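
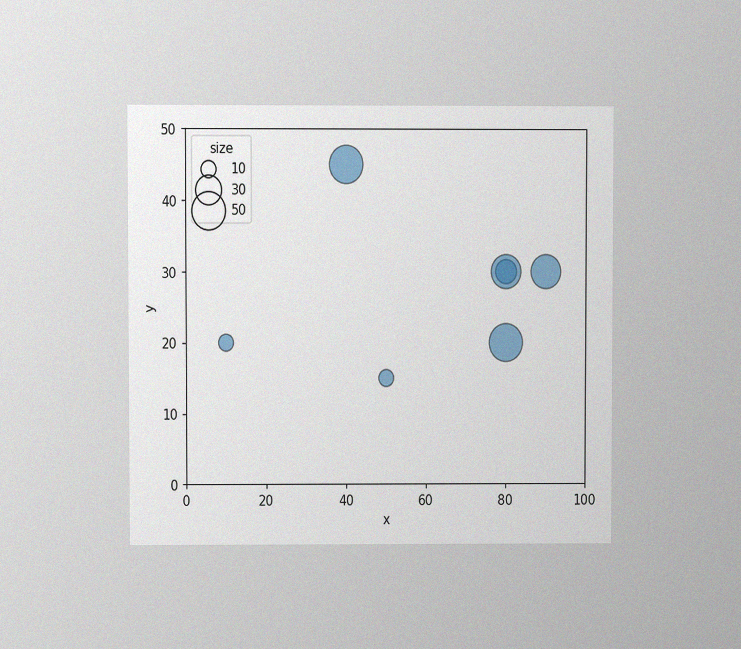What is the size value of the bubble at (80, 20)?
The chart is viewed at a slight angle, with some photo noise. Matching the bubble at (80, 20) against the size legend gives 50.

50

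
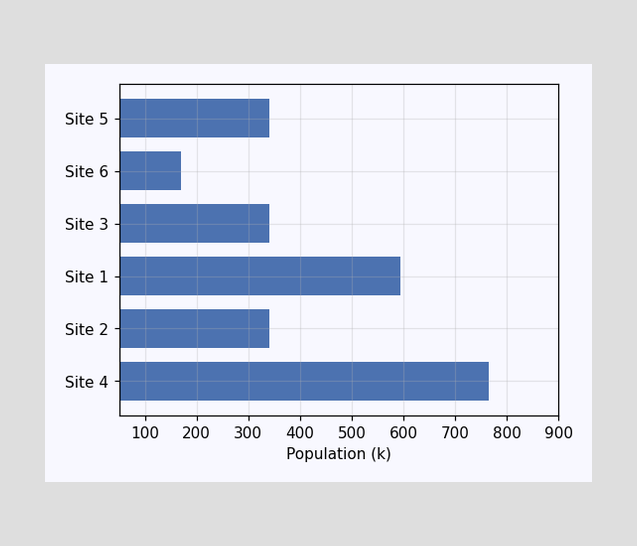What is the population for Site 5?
340k

Reading along the chart's x-axis, the Site 5 bar reaches 340k.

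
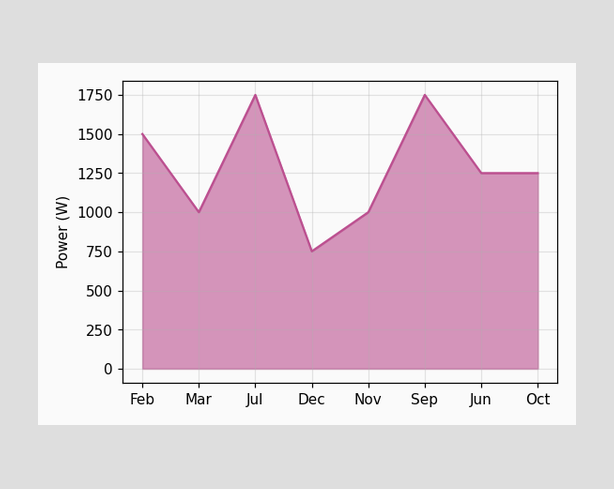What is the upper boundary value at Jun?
At Jun the upper boundary is at 1250W.

1250W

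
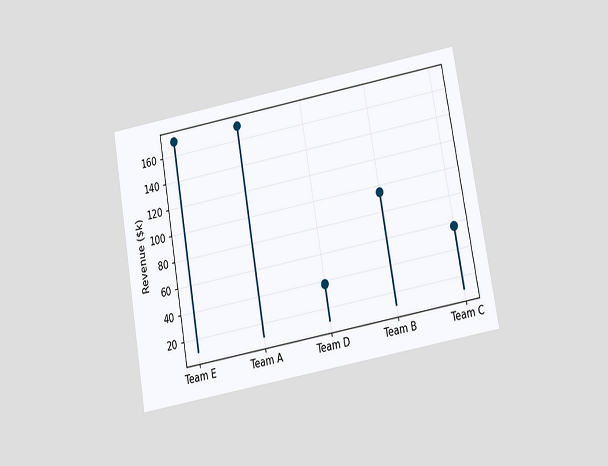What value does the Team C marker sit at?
$57k

The chart is tilted about 10° counter-clockwise and viewed slightly from below. The Team C marker sits at $57k.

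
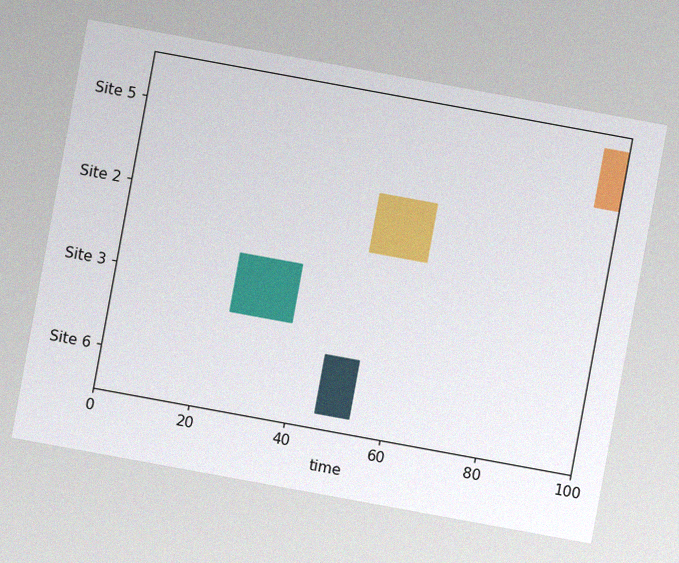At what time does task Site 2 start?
The chart is tilted about 10° clockwise, with some photo noise. The Site 2 bar begins at t=51.

51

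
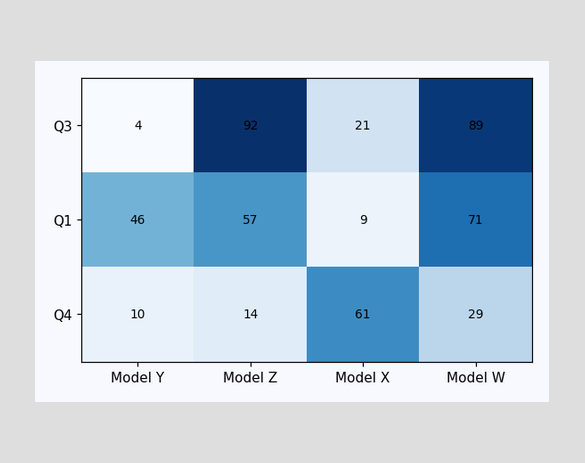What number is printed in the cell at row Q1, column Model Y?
46

The (Q1, Model Y) cell reads 46.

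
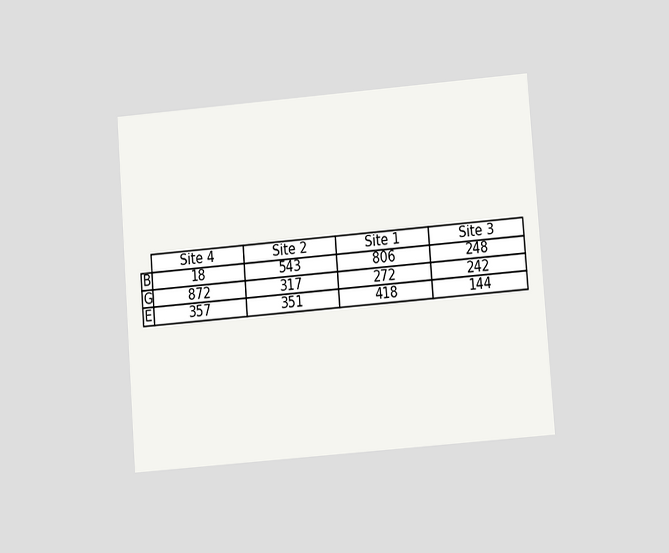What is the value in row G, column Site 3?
The chart is tilted about 4° counter-clockwise and viewed at a slight angle. The (G, Site 3) cell reads 242.

242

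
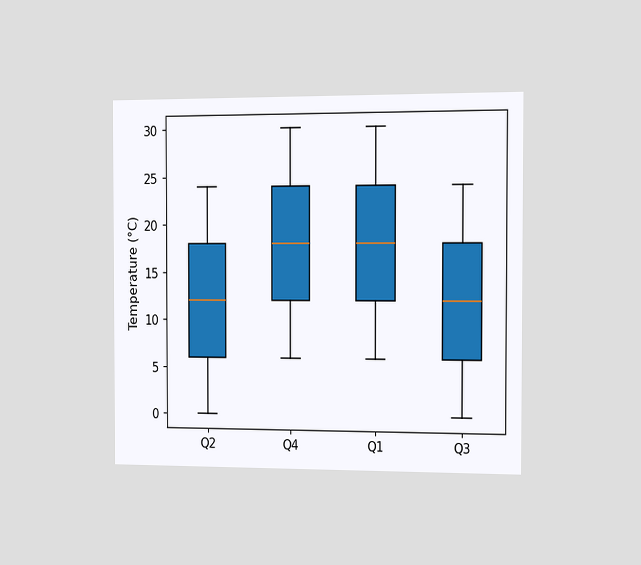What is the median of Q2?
12°C

The chart is viewed slightly from the right. The median line in the Q2 box sits at 12°C.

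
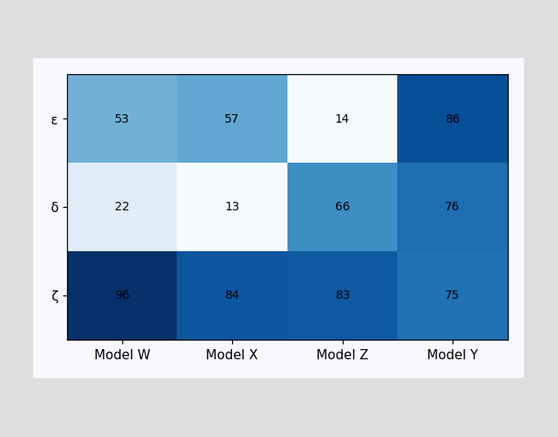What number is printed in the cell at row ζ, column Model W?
The (ζ, Model W) cell reads 96.

96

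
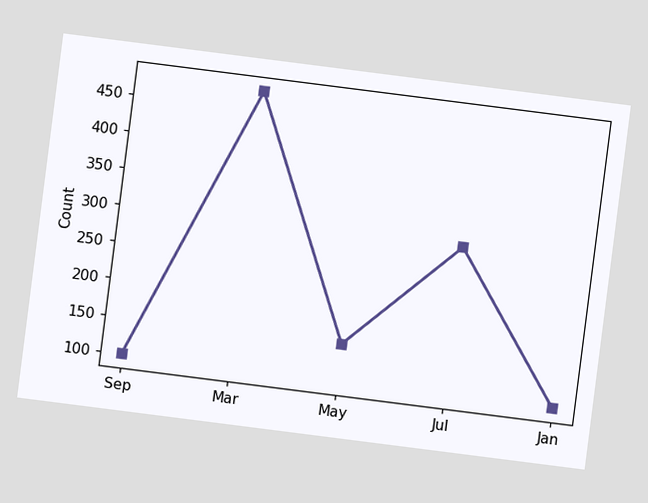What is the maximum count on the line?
475

The chart is tilted about 7° clockwise. The highest point is at Mar, and reading across to the y-axis gives 475.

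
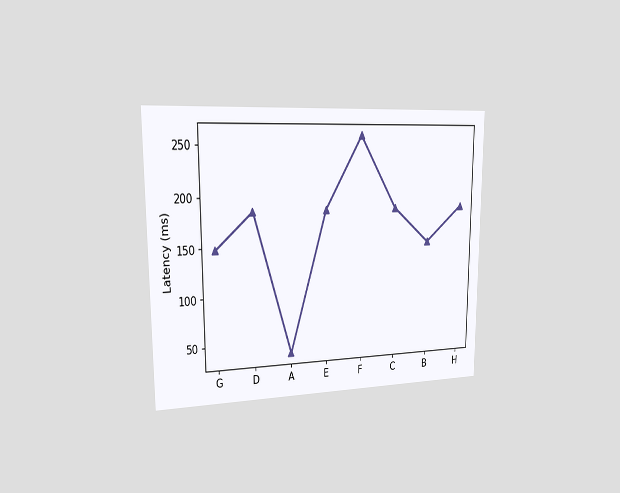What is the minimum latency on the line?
37ms

The chart is viewed slightly from the left. The lowest point is at A, and reading across to the y-axis gives 37ms.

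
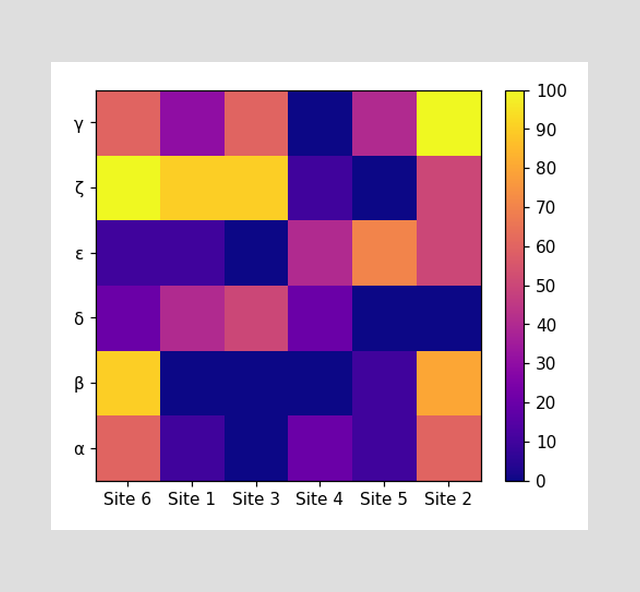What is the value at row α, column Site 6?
60

Matching cell (α, Site 6) against the colorbar gives 60.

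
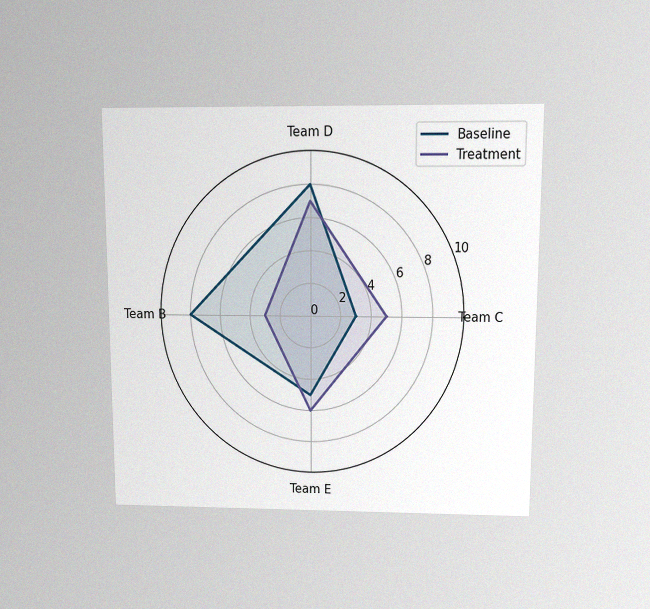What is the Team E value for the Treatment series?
6

The chart is viewed at a slight angle, with some photo noise. On the Team E axis, Treatment reaches 6.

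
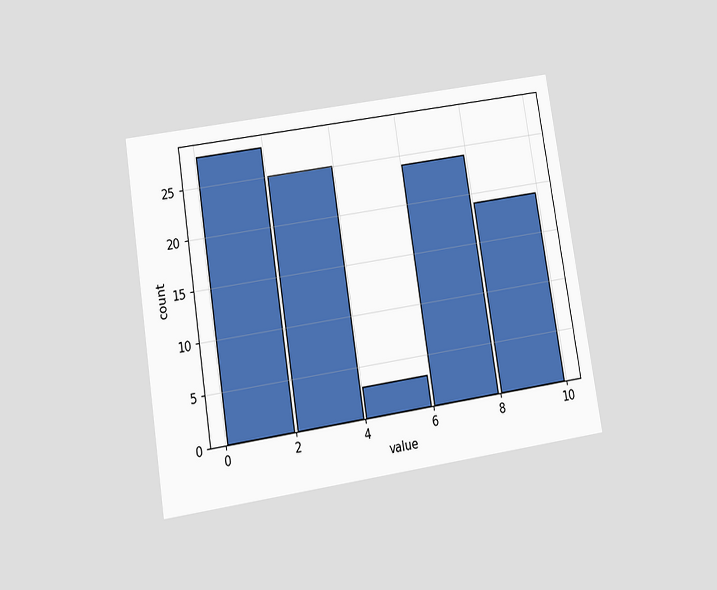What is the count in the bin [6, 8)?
24

The chart is tilted about 9° counter-clockwise and viewed slightly from below. The [6, 8) bin has height 24.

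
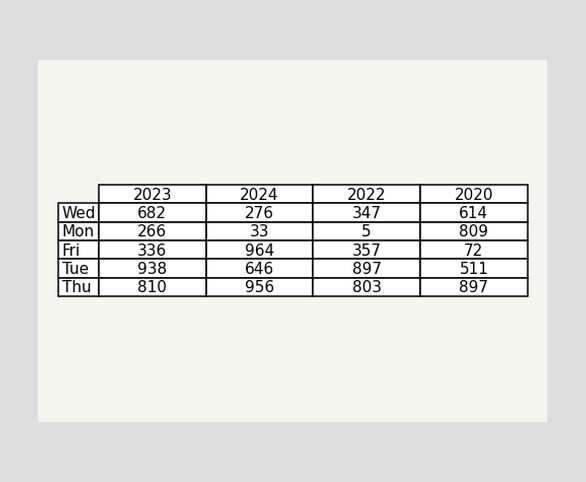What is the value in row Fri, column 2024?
964

The (Fri, 2024) cell reads 964.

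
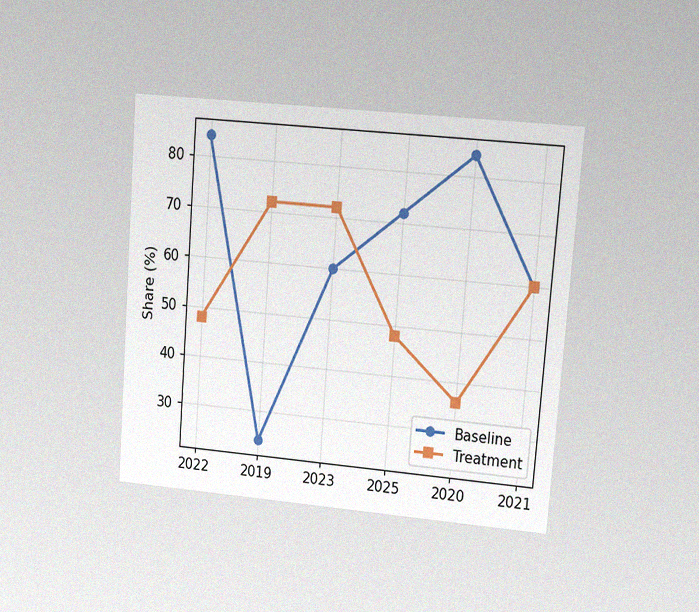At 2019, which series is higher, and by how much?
Treatment, by 48%

The chart is tilted about 4° clockwise and viewed at a slight angle, with some photo noise. At 2019, Treatment sits above the other line by 48%.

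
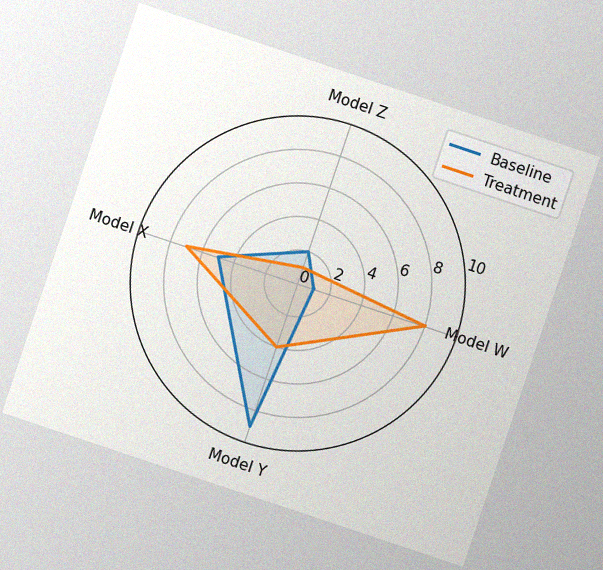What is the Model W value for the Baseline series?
1

The chart is tilted about 19° clockwise, with some photo noise. On the Model W axis, Baseline reaches 1.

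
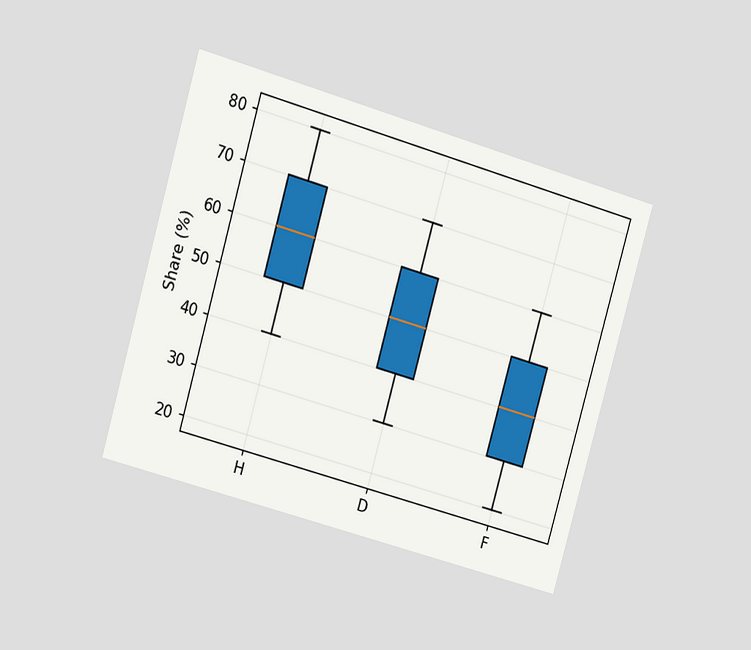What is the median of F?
The chart is tilted about 16° clockwise and viewed at a slight angle. The median line in the F box sits at 40%.

40%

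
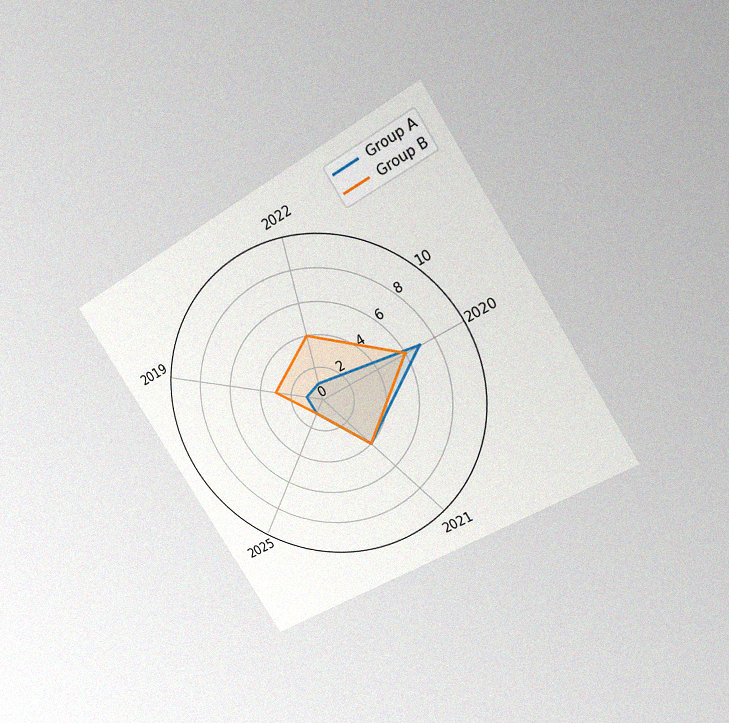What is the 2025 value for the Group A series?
The chart is tilted about 32° counter-clockwise and viewed at a slight angle, with some photo noise. On the 2025 axis, Group A reaches 1.

1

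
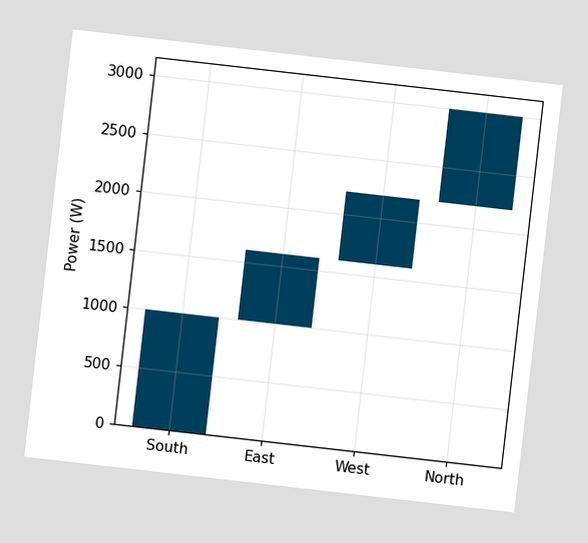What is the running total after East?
The chart is tilted about 6° clockwise. After East the running total reaches 1600W.

1600W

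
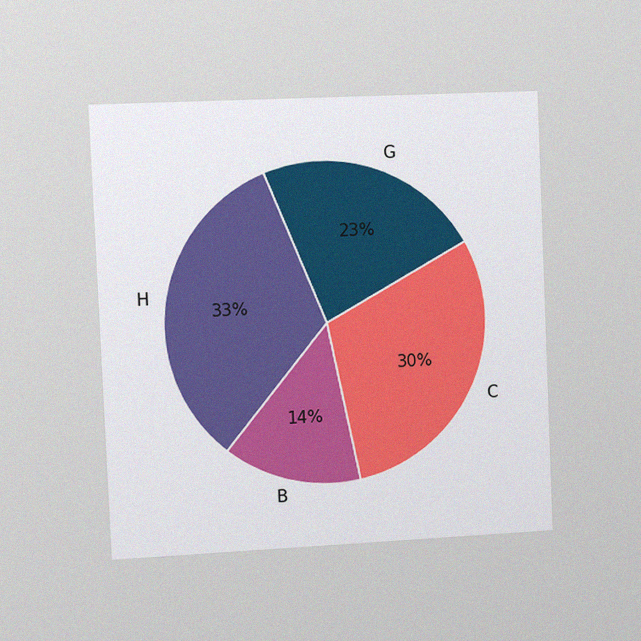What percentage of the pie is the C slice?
30%

The chart is tilted about 2° counter-clockwise and viewed slightly from the left, with some photo noise. The C slice takes up 30% of the pie.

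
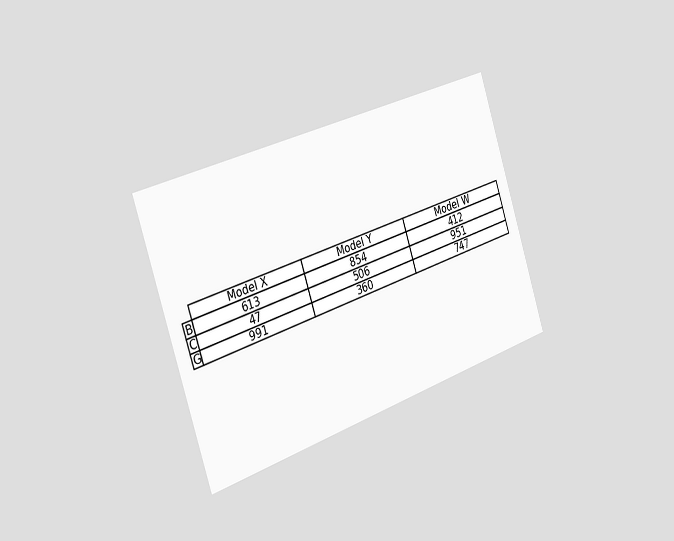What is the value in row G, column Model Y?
The chart is tilted about 18° counter-clockwise and viewed slightly from the left. The (G, Model Y) cell reads 360.

360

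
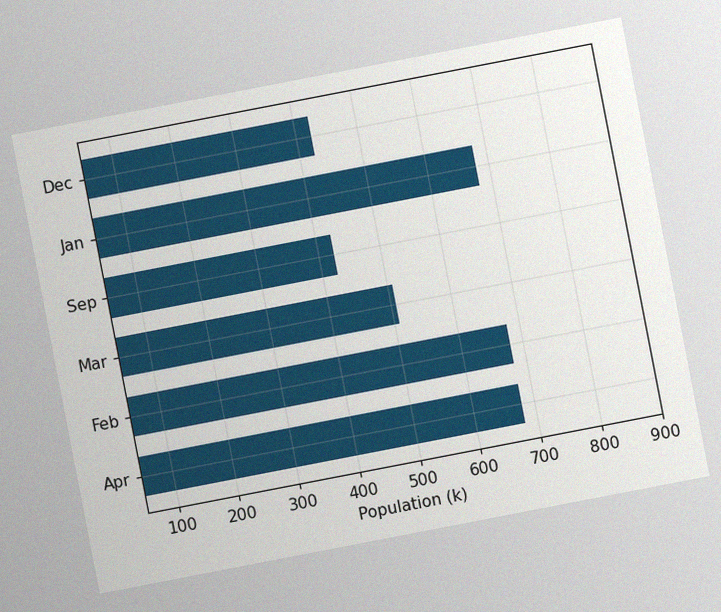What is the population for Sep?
425k

The chart is tilted about 11° counter-clockwise, with some photo noise. Reading along the chart's x-axis, the Sep bar reaches 425k.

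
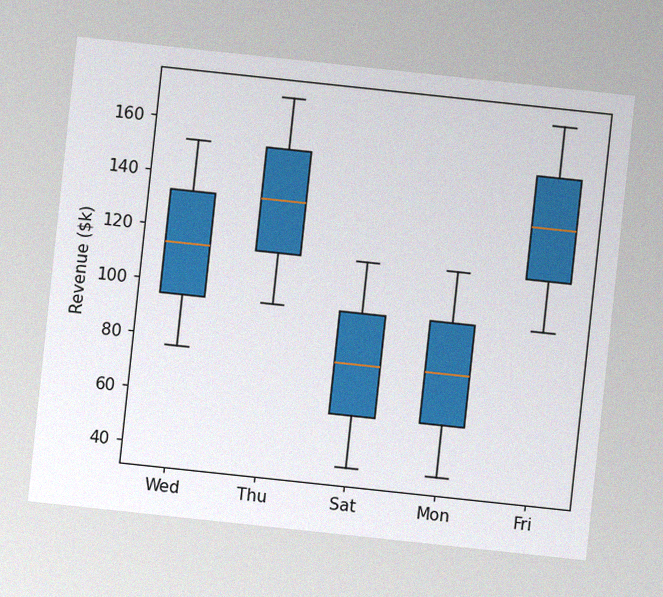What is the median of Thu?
$133k

The chart is tilted about 6° clockwise, with some photo noise. The median line in the Thu box sits at $133k.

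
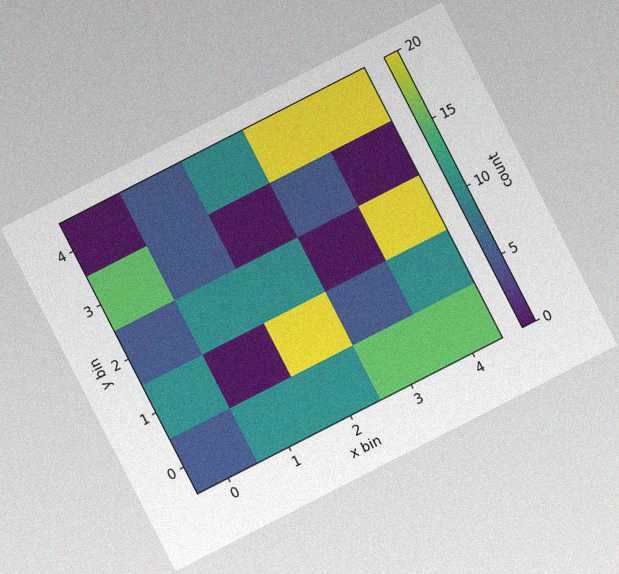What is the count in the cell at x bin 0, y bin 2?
5

The chart is tilted about 27° counter-clockwise, with some photo noise. Matching the cell (0, 2) against the colorbar gives 5.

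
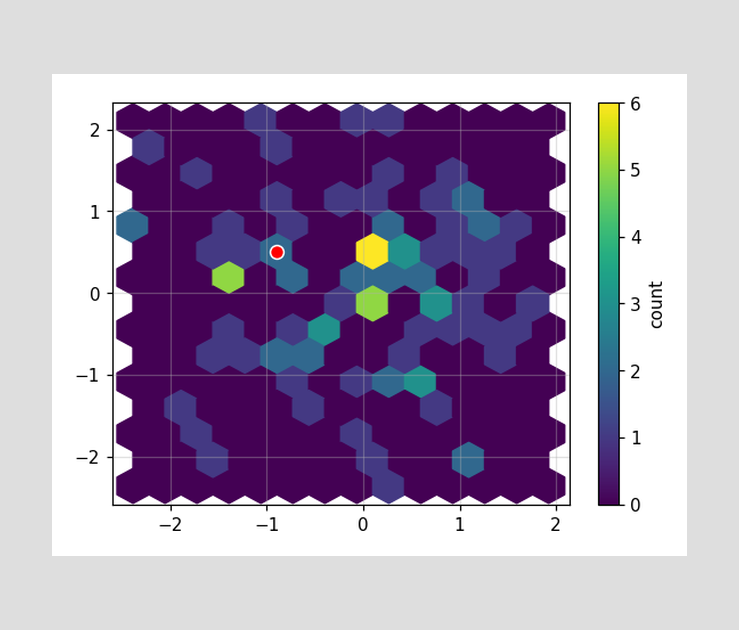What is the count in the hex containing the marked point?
2

The marked hex reads 2 on the colorbar.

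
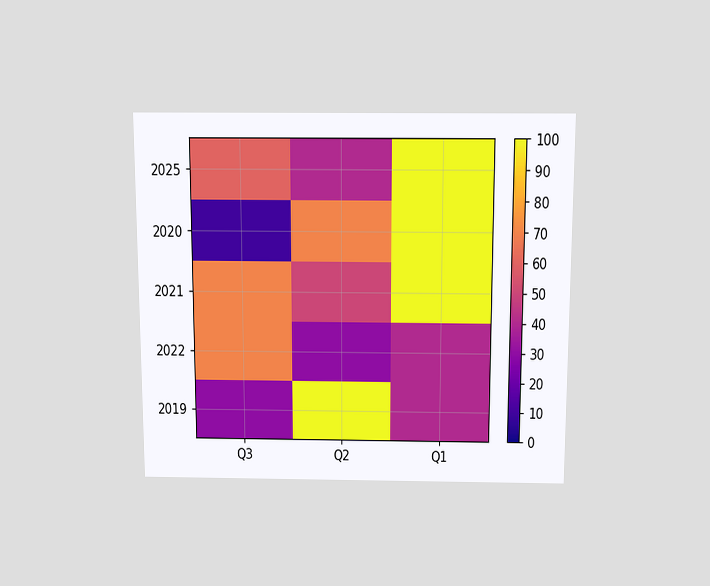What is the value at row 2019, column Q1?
The chart is viewed slightly from above. Matching cell (2019, Q1) against the colorbar gives 40.

40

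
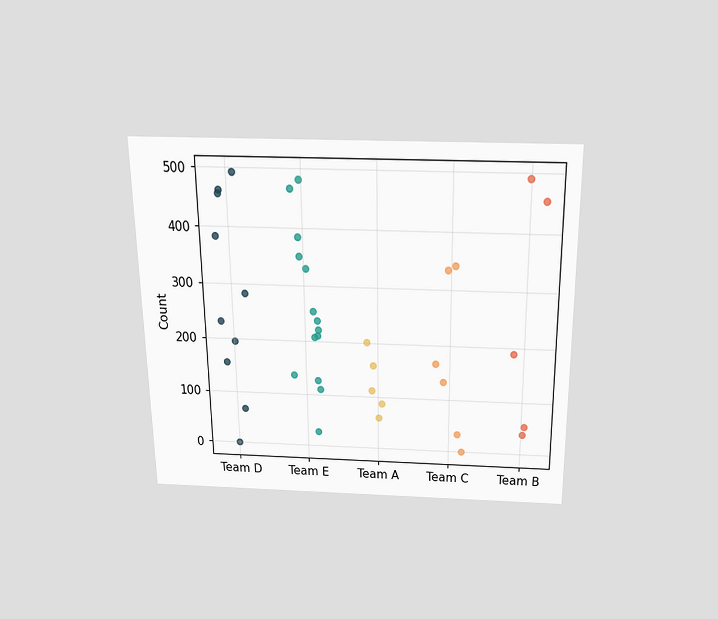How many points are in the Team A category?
The chart is viewed slightly from above. Counting the markers in the Team A column gives 5.

5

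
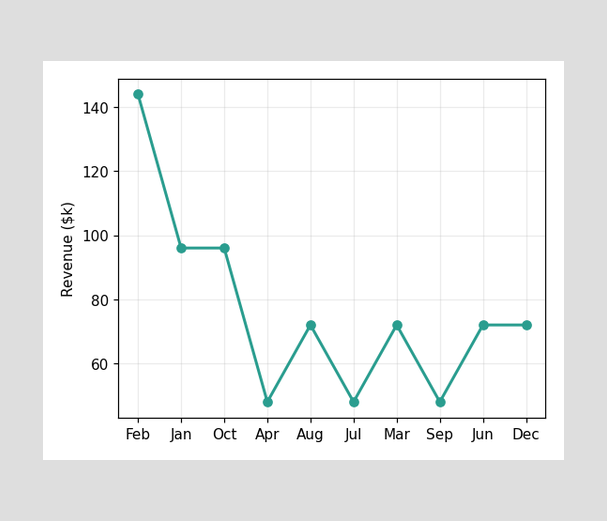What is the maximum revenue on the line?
The highest point is at Feb, and reading across to the y-axis gives $144k.

$144k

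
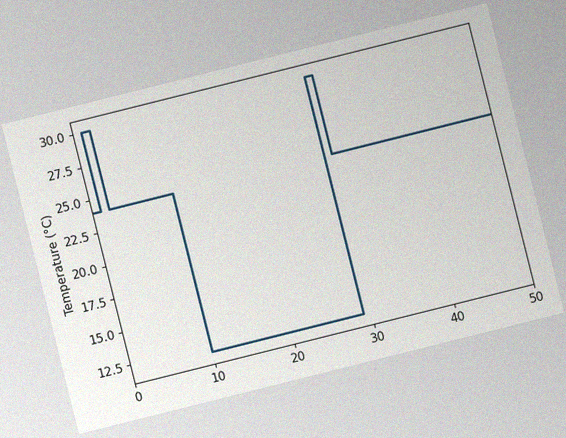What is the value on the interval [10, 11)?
The chart is tilted about 14° counter-clockwise, with some photo noise. On [10, 11) the step sits at 12°C.

12°C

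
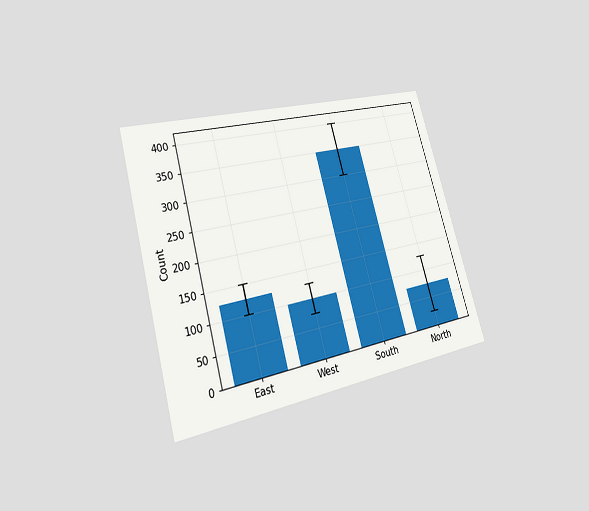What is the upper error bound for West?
The chart is tilted about 16° counter-clockwise and viewed at a slight angle. The West bar's upper whisker reaches 125.

125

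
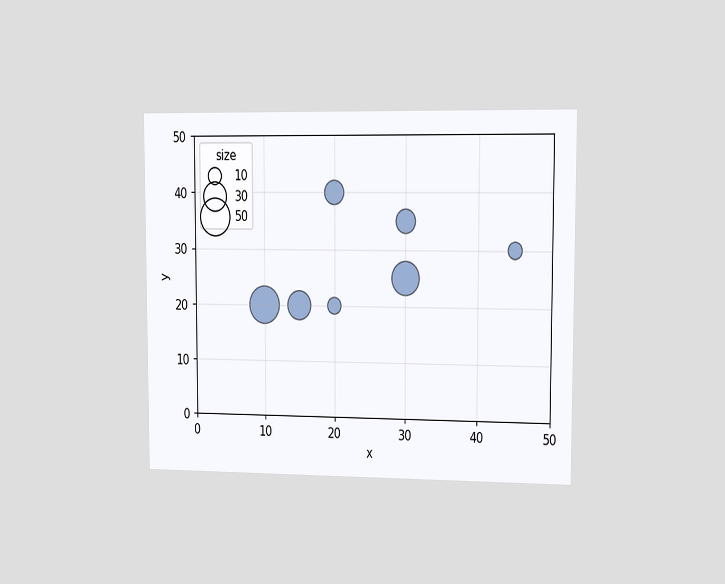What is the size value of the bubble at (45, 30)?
The chart is viewed slightly from the right. Matching the bubble at (45, 30) against the size legend gives 10.

10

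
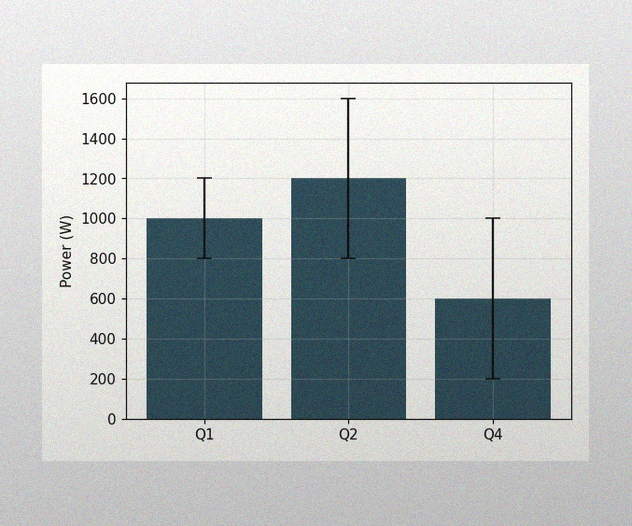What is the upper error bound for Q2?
The image has some photo noise and uneven lighting. The Q2 bar's upper whisker reaches 1600W.

1600W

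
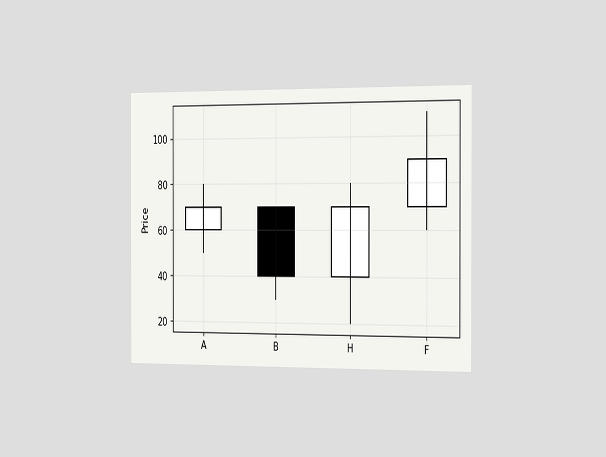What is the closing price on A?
70

The chart is viewed slightly from the right. The A candle closes at 70.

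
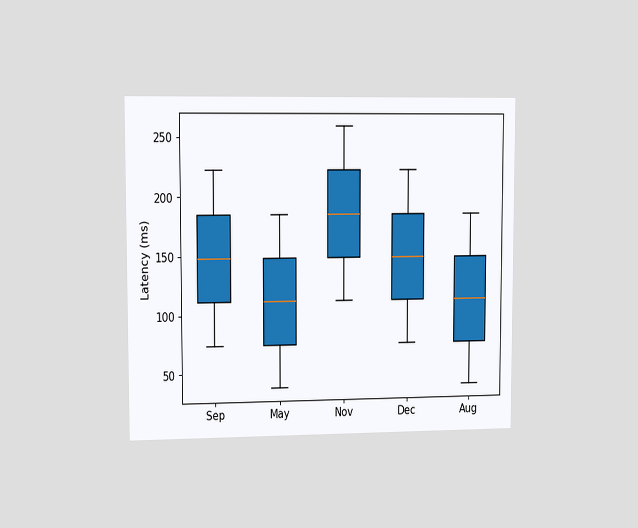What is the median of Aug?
111ms

The chart is viewed slightly from the left. The median line in the Aug box sits at 111ms.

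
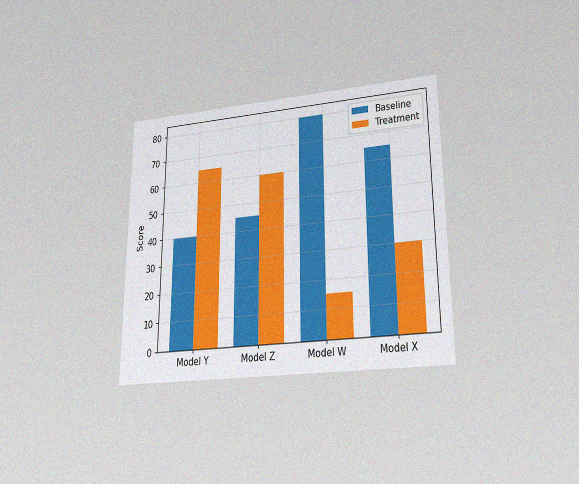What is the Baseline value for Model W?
The chart is viewed at a slight angle, with some photo noise. The Baseline bar at Model W reaches 80 on the y-axis.

80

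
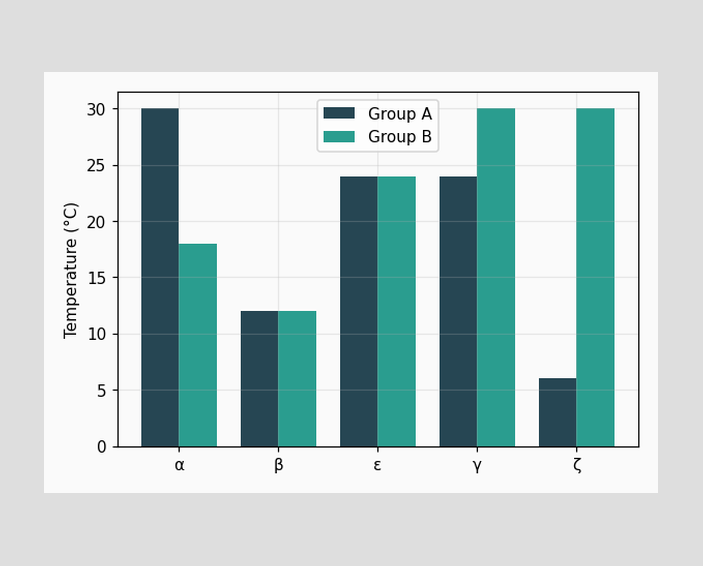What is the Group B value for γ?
30°C

The Group B bar at γ reaches 30°C on the y-axis.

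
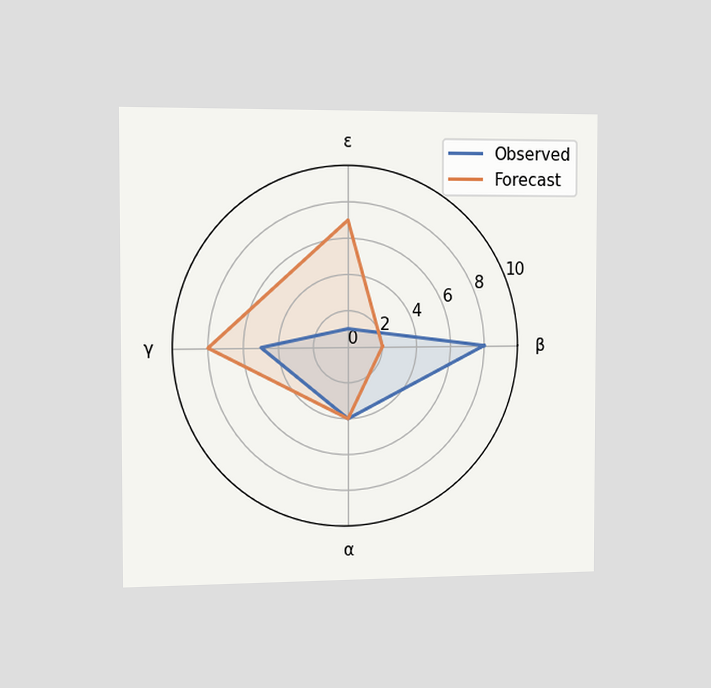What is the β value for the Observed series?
The chart is viewed slightly from the left. On the β axis, Observed reaches 8.

8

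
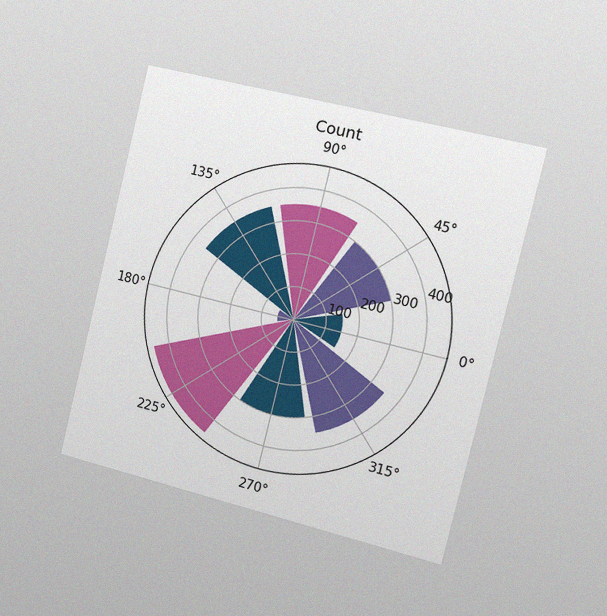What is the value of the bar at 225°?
The chart is tilted about 14° clockwise and viewed slightly from the right, with some photo noise. The bar at 225° reaches 450 on the radial axis.

450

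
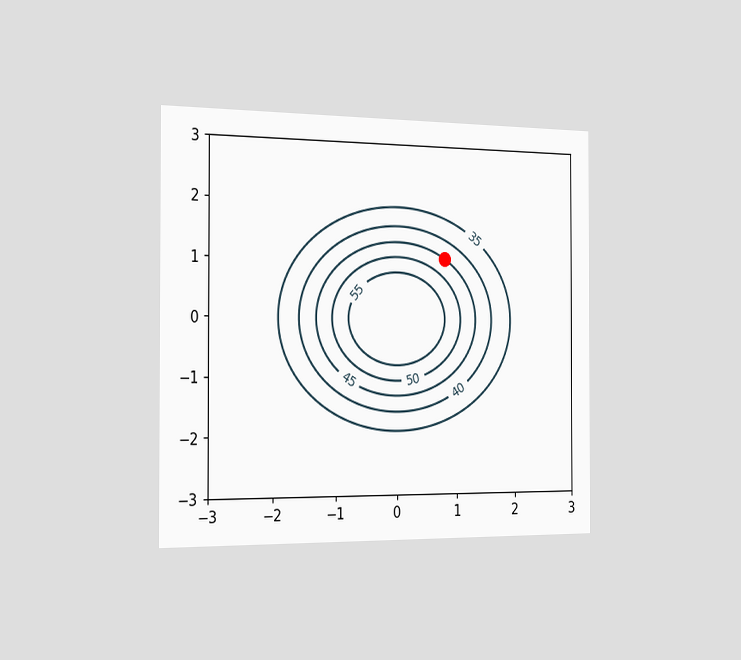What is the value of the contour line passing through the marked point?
The chart is viewed slightly from the left. The marked point sits on the contour labelled 45.

45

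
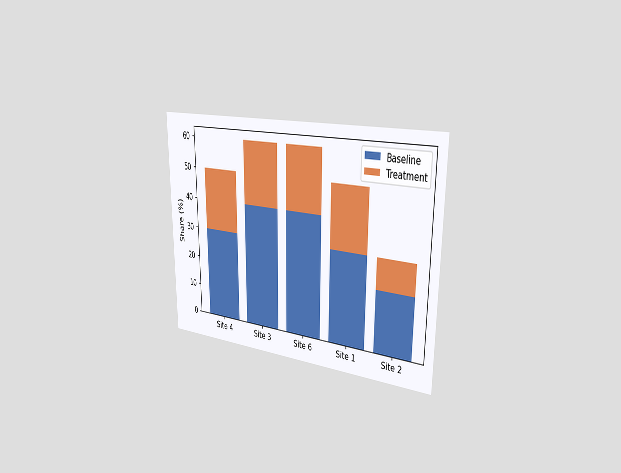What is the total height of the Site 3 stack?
60%

The chart is viewed slightly from the right. The Site 3 stack's top reaches 60% on the y-axis.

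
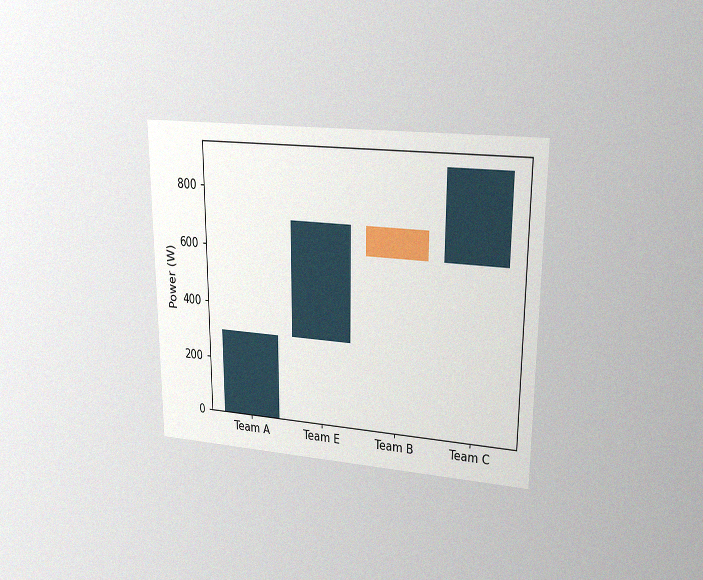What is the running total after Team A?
300W

The chart is viewed at a slight angle, with some photo noise. After Team A the running total reaches 300W.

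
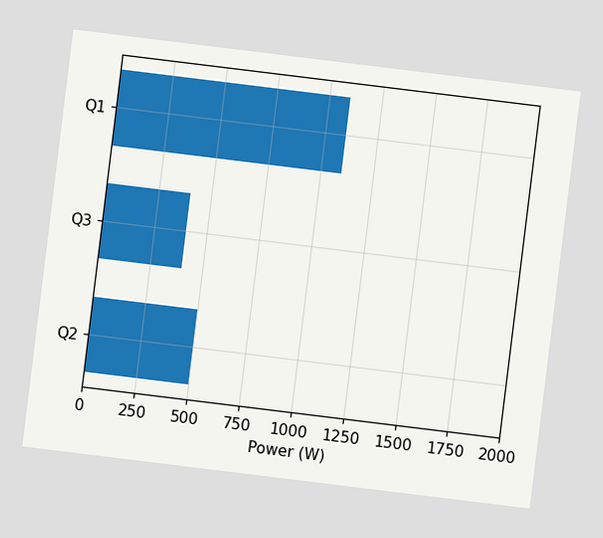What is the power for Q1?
1100W

The chart is tilted about 7° clockwise. Reading along the chart's x-axis, the Q1 bar reaches 1100W.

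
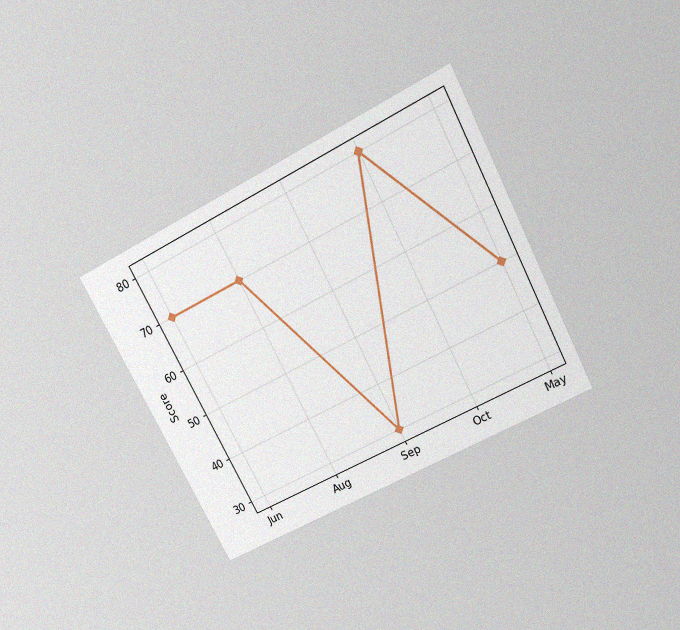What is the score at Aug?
The chart is tilted about 27° counter-clockwise and viewed slightly from above, with some photo noise. At Aug, the line is at 70.

70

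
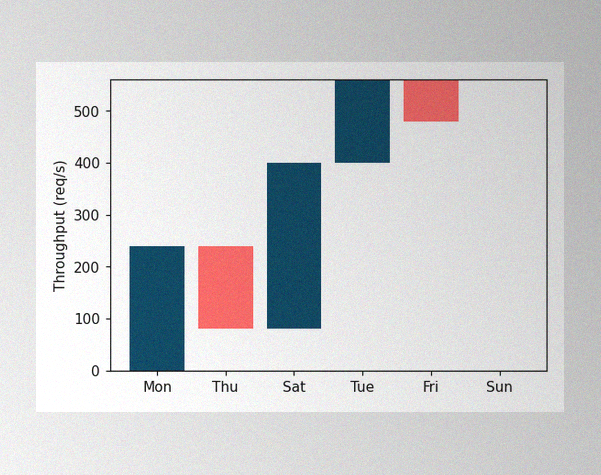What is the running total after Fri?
480req/s

The image has some photo noise and uneven lighting. After Fri the running total reaches 480req/s.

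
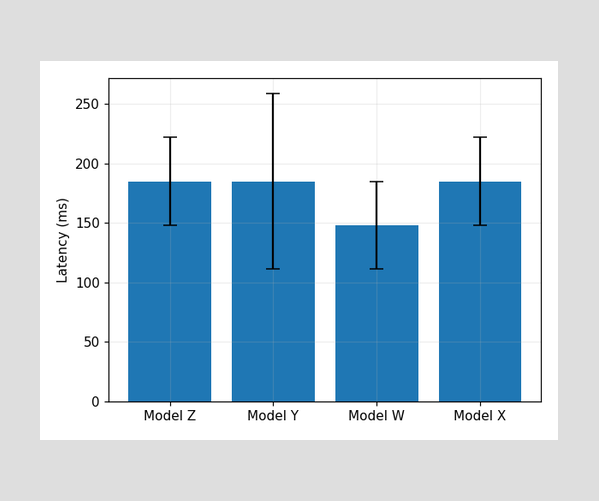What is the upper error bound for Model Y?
259ms

The Model Y bar's upper whisker reaches 259ms.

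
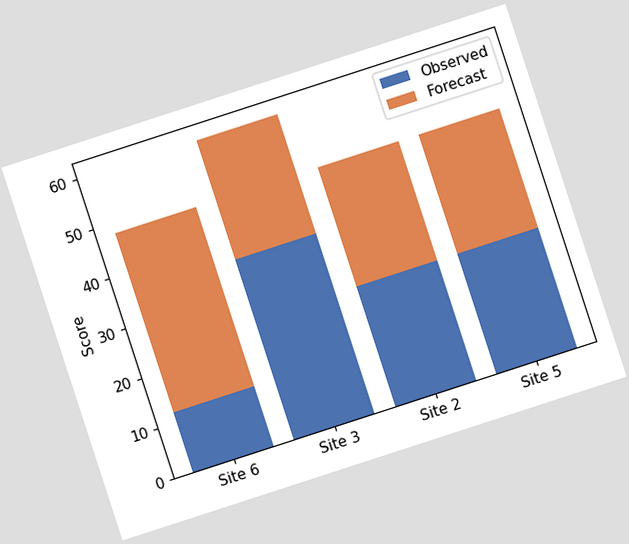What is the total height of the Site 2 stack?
The chart is tilted about 18° counter-clockwise. The Site 2 stack's top reaches 48 on the y-axis.

48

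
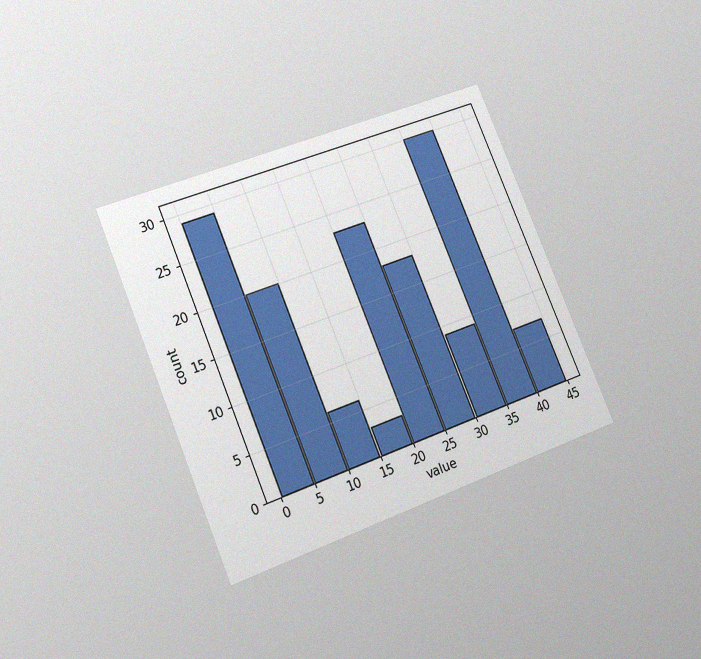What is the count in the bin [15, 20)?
3

The chart is tilted about 23° counter-clockwise and viewed at a slight angle, with some photo noise. The [15, 20) bin has height 3.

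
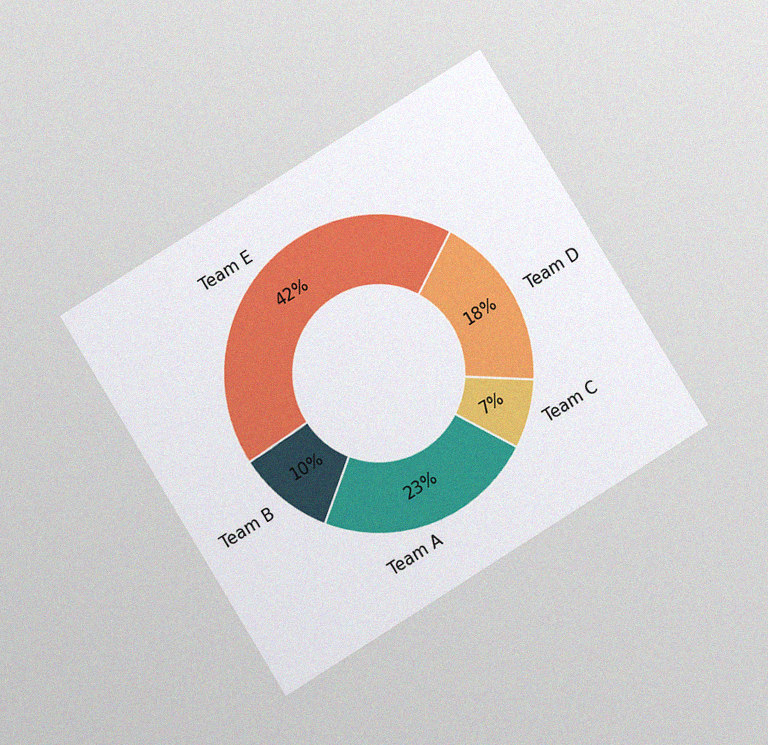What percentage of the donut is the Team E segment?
The chart is tilted about 32° counter-clockwise and viewed at a slight angle, with some photo noise. The Team E segment takes up 42% of the ring.

42%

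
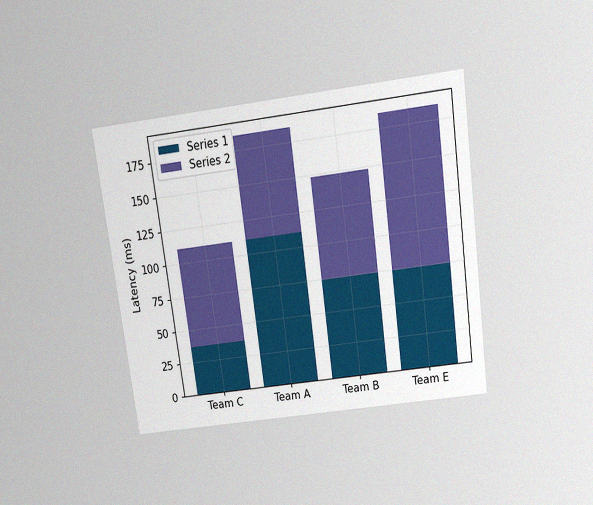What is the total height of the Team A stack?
The chart is tilted about 8° counter-clockwise and viewed slightly from above, with some photo noise. The Team A stack's top reaches 185ms on the y-axis.

185ms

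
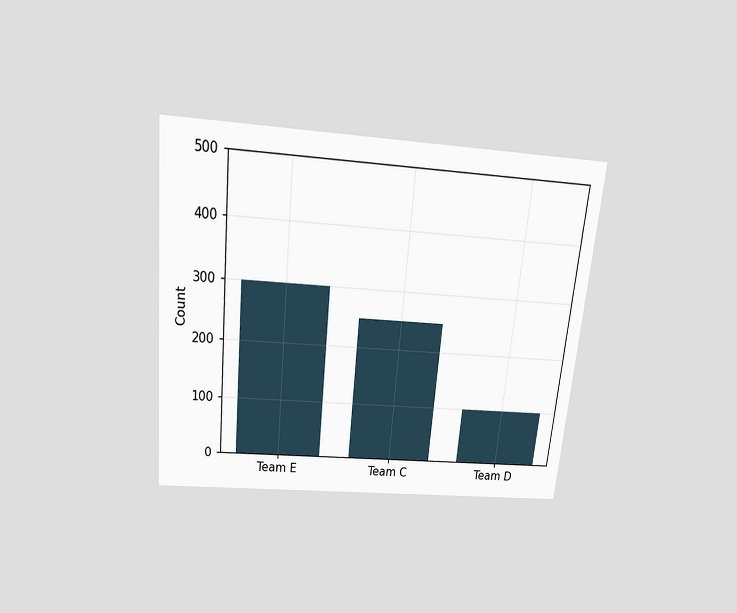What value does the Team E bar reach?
The chart is tilted about 6° clockwise and viewed slightly from above. Reading along the chart's y-axis, the Team E bar reaches 300.

300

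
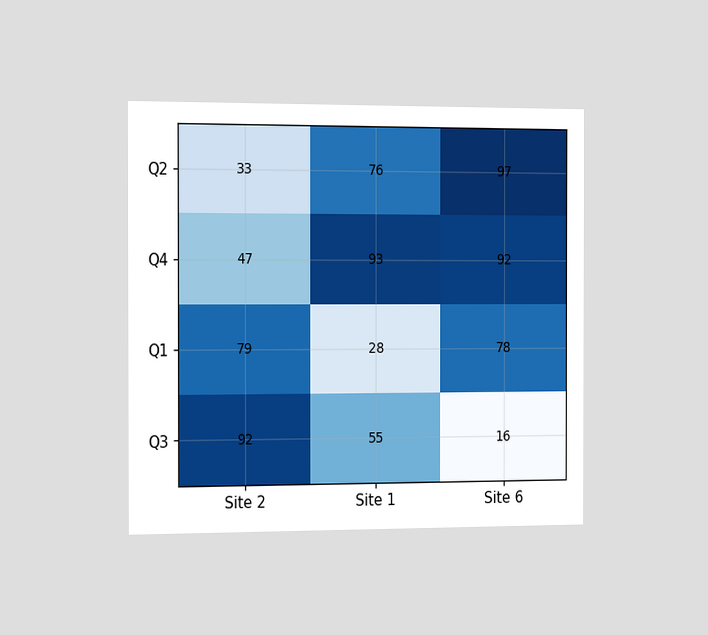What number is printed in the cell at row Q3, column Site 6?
The chart is viewed slightly from the left. The (Q3, Site 6) cell reads 16.

16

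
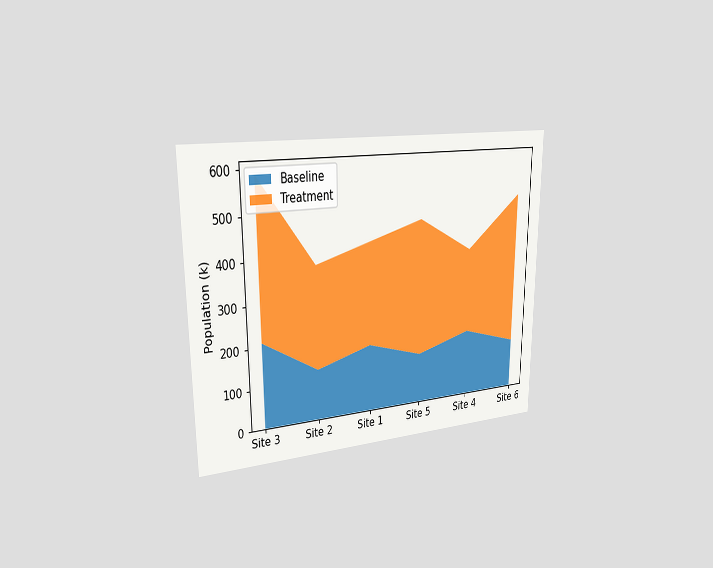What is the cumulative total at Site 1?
The chart is viewed slightly from the left. The stacked total at Site 1 reaches 420k.

420k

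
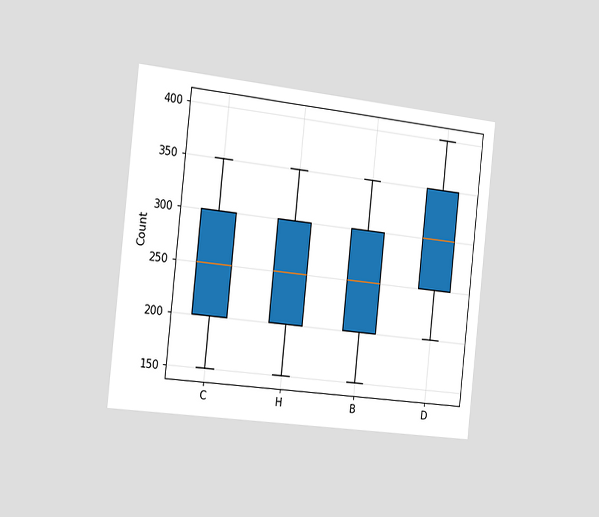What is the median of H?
250

The chart is tilted about 6° clockwise and viewed slightly from the left. The median line in the H box sits at 250.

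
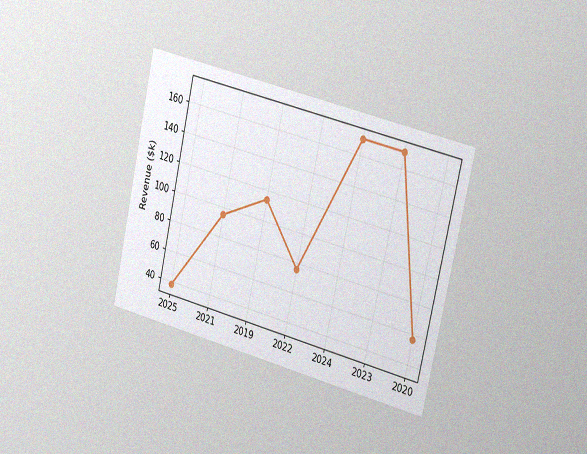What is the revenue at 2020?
The chart is tilted about 13° clockwise and viewed slightly from the right, with some photo noise. At 2020, the line is at $57k.

$57k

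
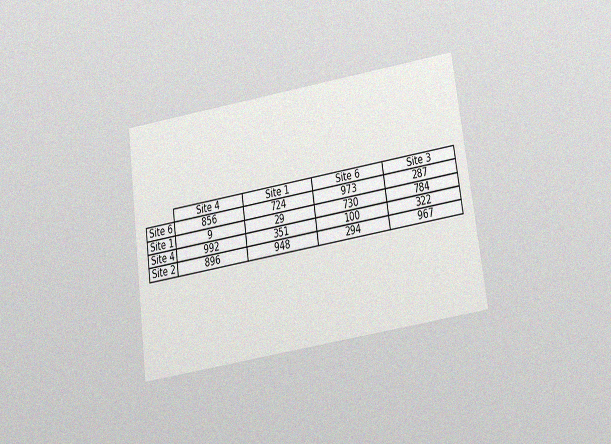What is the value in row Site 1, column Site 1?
29

The chart is tilted about 8° counter-clockwise and viewed slightly from below, with some photo noise. The (Site 1, Site 1) cell reads 29.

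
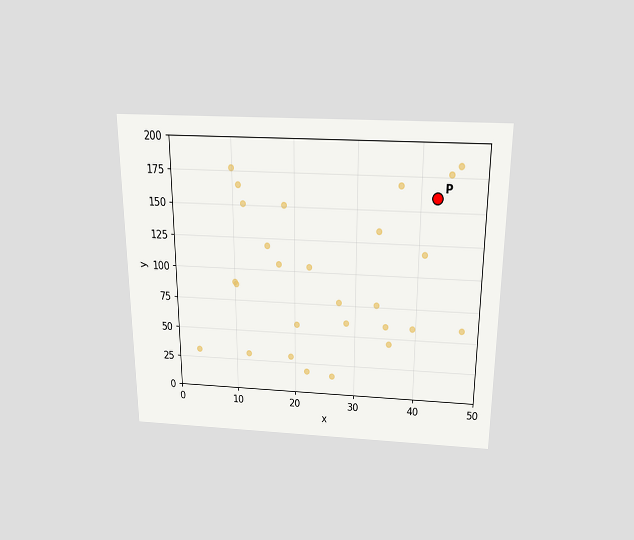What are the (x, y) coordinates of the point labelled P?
The chart is viewed slightly from above. Following the gridlines from P to each axis, P sits at (42.5, 160).

(42.5, 160)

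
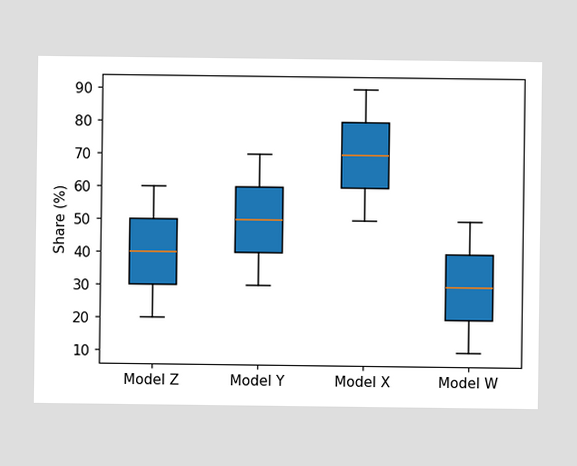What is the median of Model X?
70%

The median line in the Model X box sits at 70%.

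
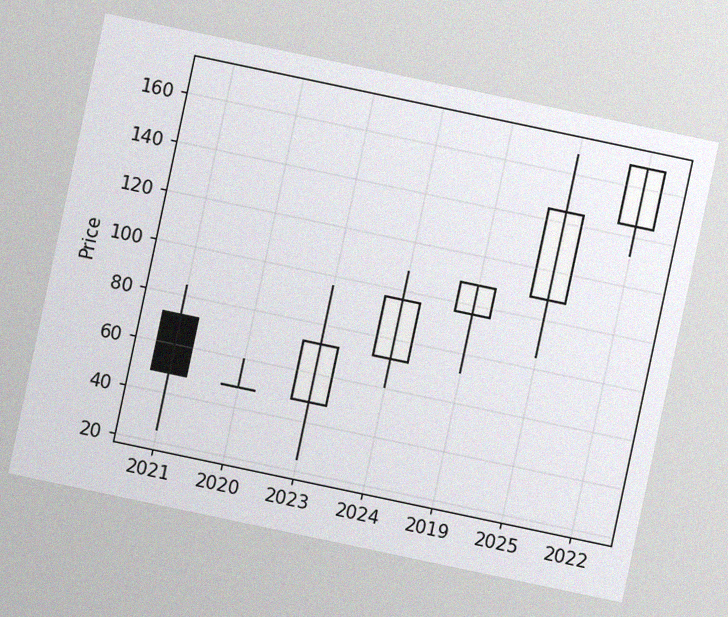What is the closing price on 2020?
48

The chart is tilted about 12° clockwise, with some photo noise. The 2020 candle closes at 48.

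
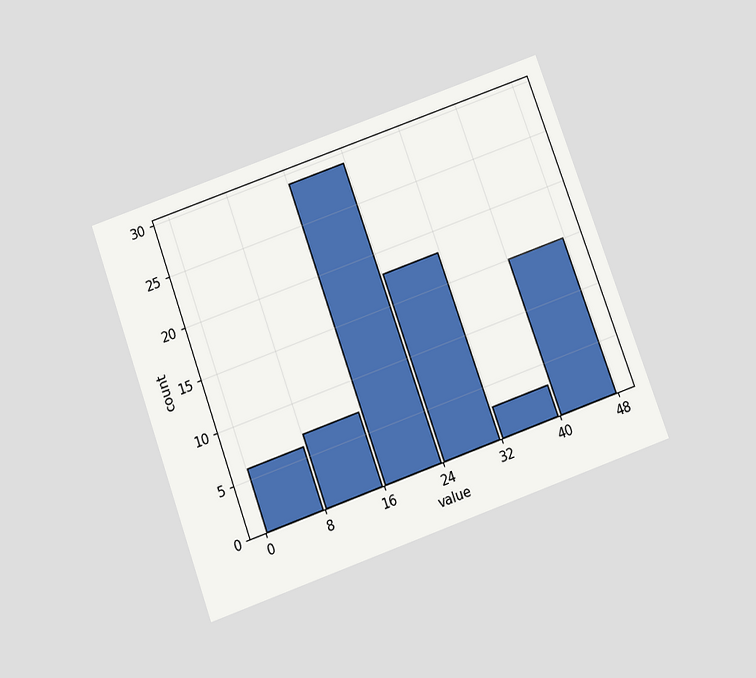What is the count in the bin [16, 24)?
29

The chart is tilted about 20° counter-clockwise and viewed slightly from below. The [16, 24) bin has height 29.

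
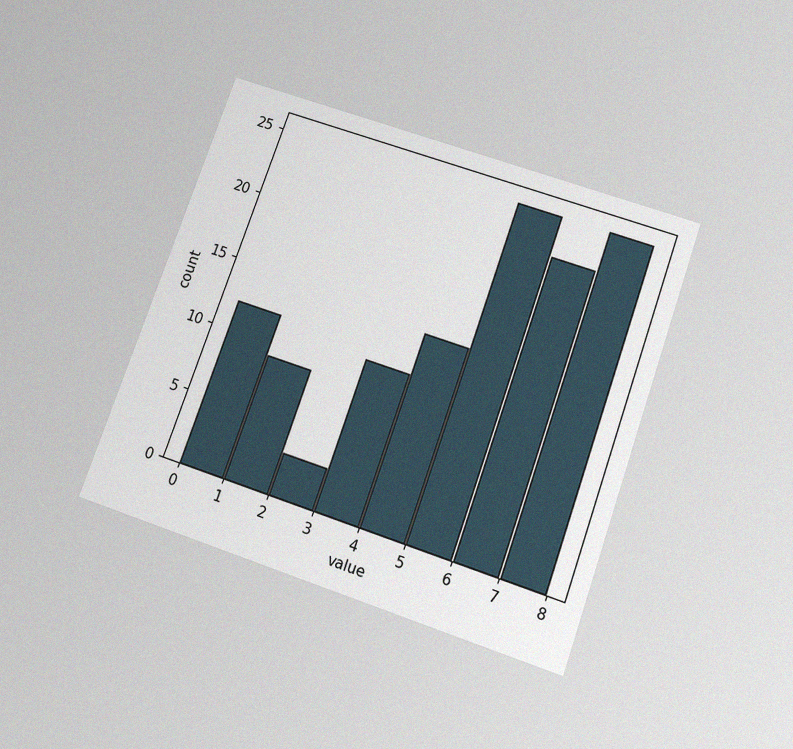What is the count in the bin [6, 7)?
The chart is tilted about 19° clockwise and viewed slightly from below, with some photo noise. The [6, 7) bin has height 22.

22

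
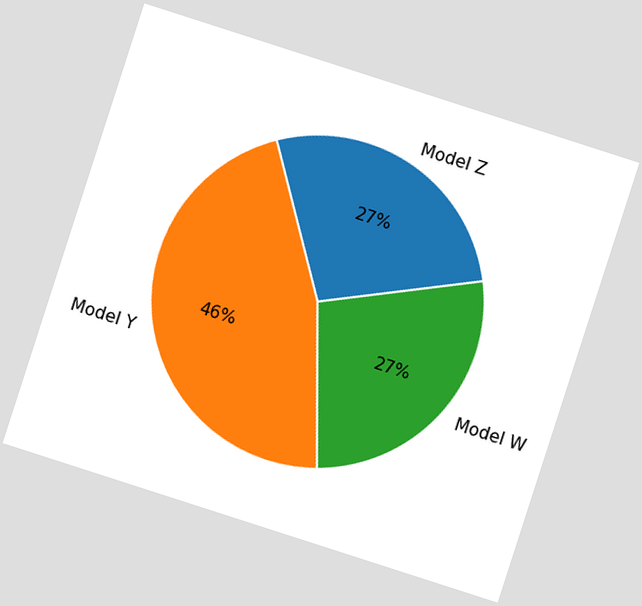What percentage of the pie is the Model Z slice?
27%

The chart is tilted about 18° clockwise. The Model Z slice takes up 27% of the pie.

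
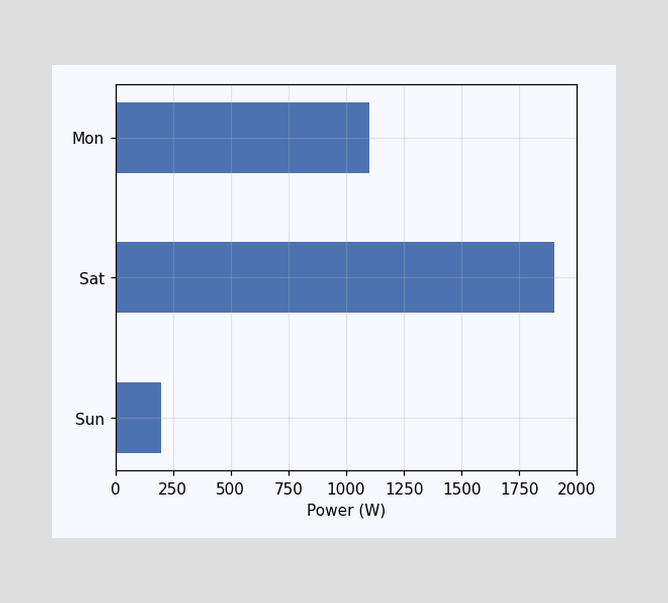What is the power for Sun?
Reading along the chart's x-axis, the Sun bar reaches 200W.

200W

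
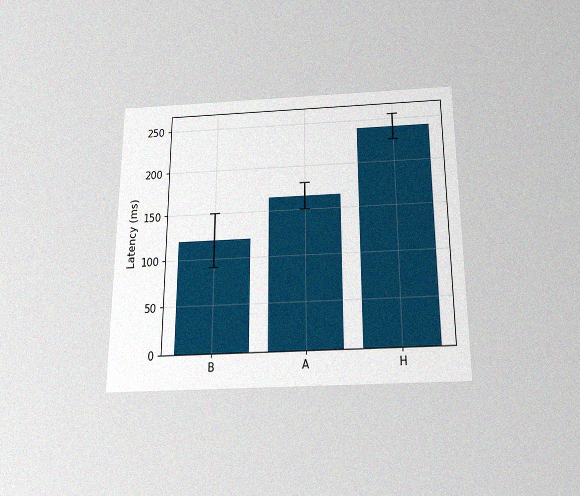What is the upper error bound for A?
The chart is viewed slightly from below, with some photo noise. The A bar's upper whisker reaches 180ms.

180ms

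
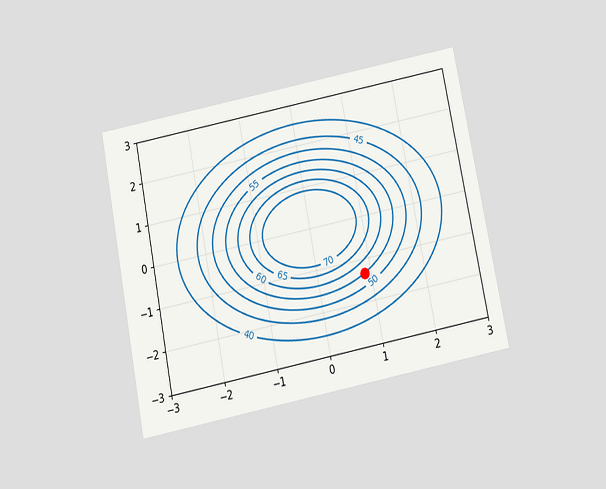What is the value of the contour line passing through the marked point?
The chart is tilted about 11° counter-clockwise and viewed slightly from below. The marked point sits on the contour labelled 55.

55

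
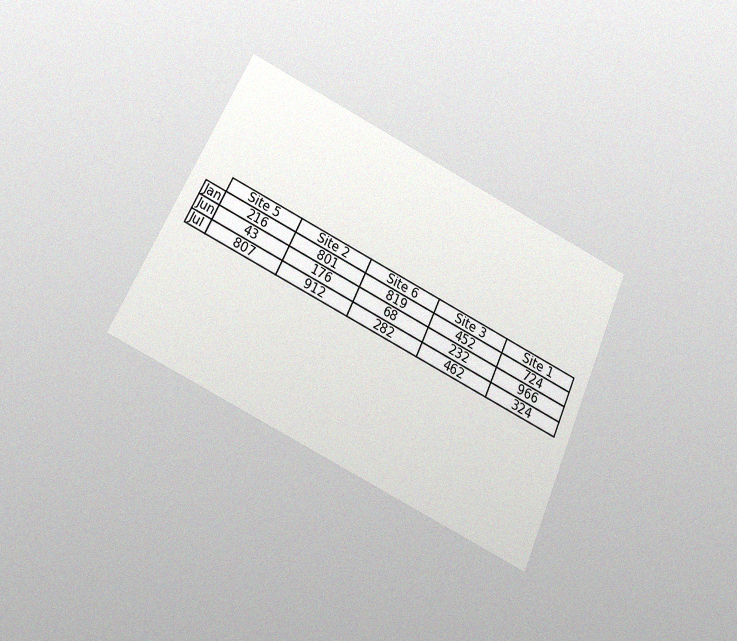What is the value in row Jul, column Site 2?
The chart is tilted about 25° clockwise and viewed slightly from below, with some photo noise. The (Jul, Site 2) cell reads 912.

912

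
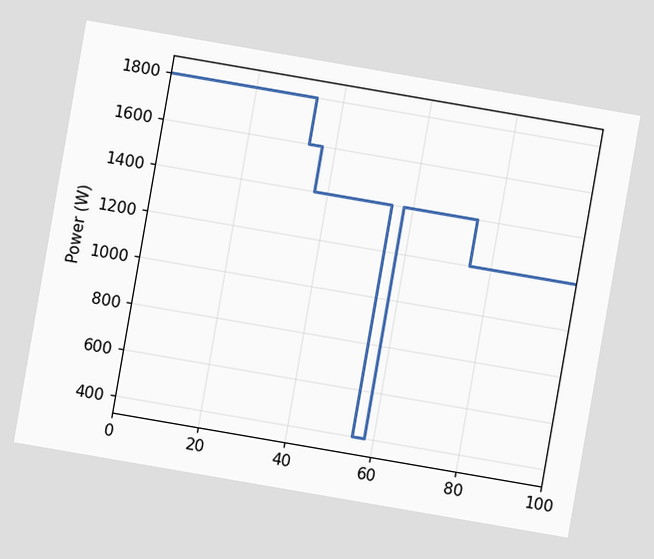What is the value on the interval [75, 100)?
The chart is tilted about 10° clockwise. On [75, 100) the step sits at 1200W.

1200W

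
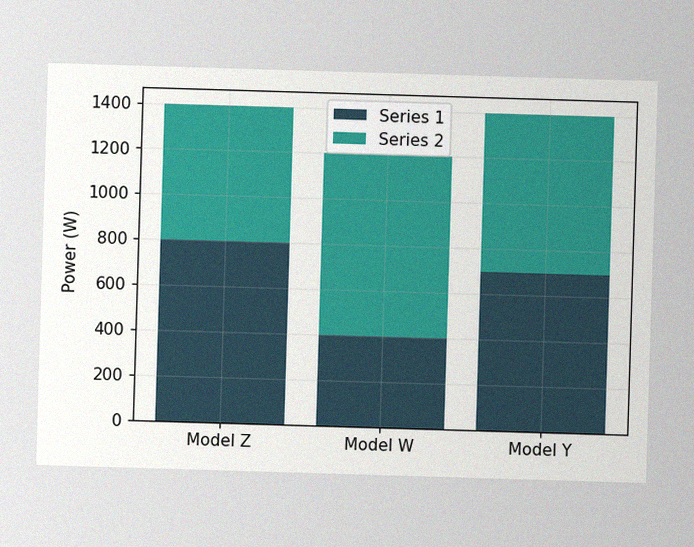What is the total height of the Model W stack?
The image has some photo noise and uneven lighting. The Model W stack's top reaches 1200W on the y-axis.

1200W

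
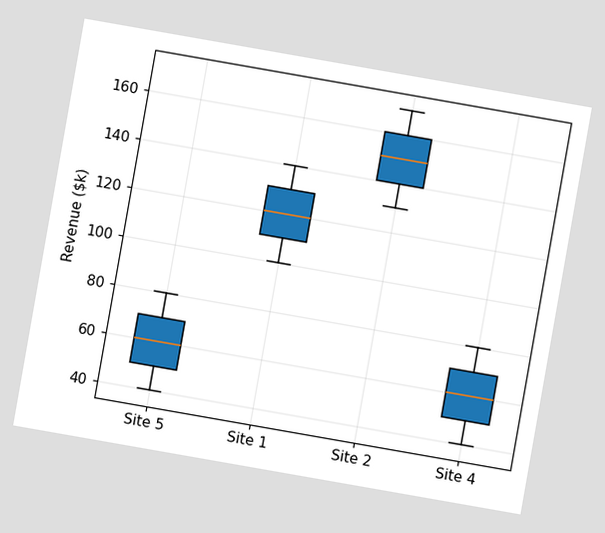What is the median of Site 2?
The chart is tilted about 10° clockwise. The median line in the Site 2 box sits at $150k.

$150k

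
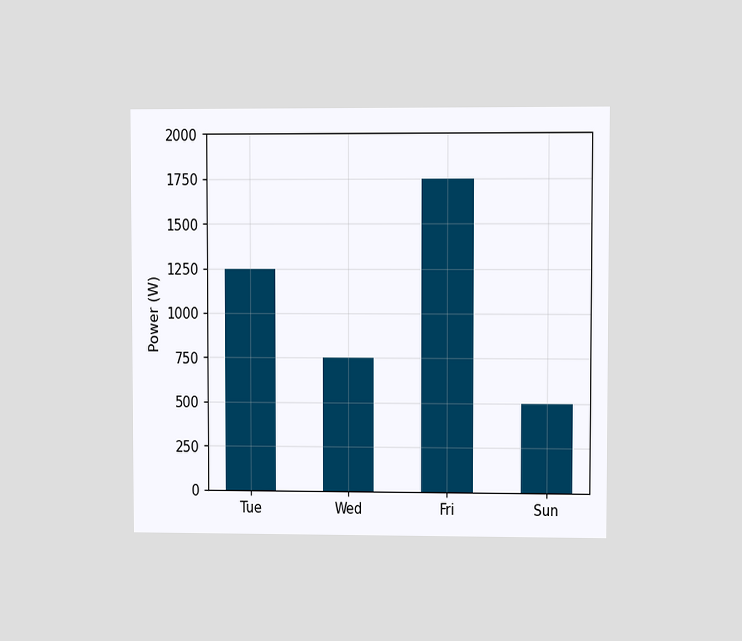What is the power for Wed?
750W

The chart is viewed at a slight angle. Reading along the chart's y-axis, the Wed bar reaches 750W.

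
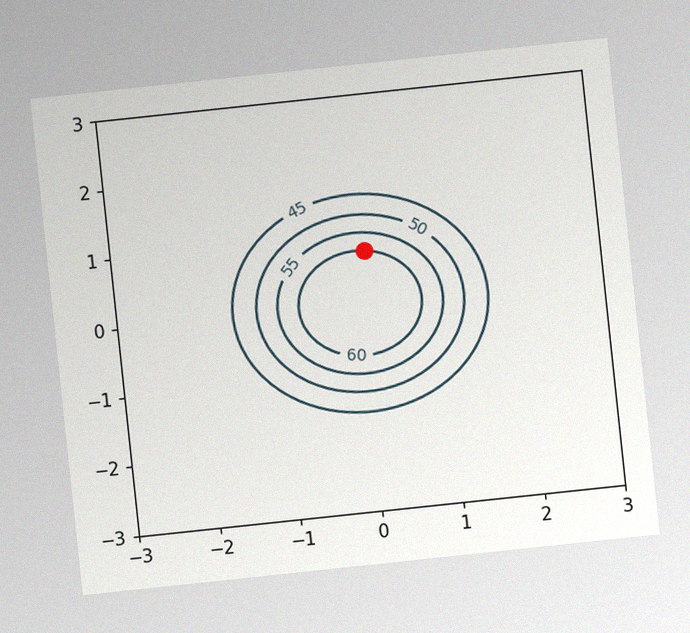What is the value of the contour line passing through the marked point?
The chart is tilted about 6° counter-clockwise, with some photo noise. The marked point sits on the contour labelled 60.

60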